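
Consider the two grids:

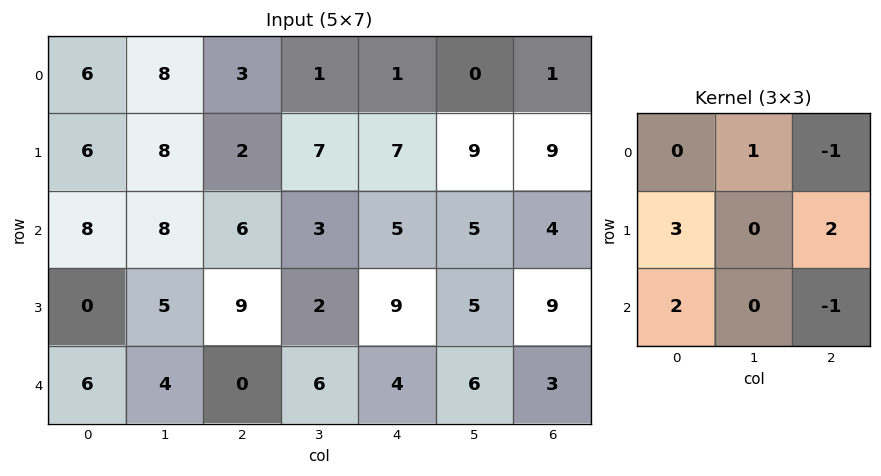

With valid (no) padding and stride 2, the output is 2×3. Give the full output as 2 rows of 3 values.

Output[0,0]: The receptive field on the input at this output position is [6 8 3 / 6 8 2 / 8 8 6]. Elementwise product with the kernel and sum: 8·1 + 3·-1 + 6·3 + 2·2 + 8·2 + 6·-1.

37 27 44
32 39 51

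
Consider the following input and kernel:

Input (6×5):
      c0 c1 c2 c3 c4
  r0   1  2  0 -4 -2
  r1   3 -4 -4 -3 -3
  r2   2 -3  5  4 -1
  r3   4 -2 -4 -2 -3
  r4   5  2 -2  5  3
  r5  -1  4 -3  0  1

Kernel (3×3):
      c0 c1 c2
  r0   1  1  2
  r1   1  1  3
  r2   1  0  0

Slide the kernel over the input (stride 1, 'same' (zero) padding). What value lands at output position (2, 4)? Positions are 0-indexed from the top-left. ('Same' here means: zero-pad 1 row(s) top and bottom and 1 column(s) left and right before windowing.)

The receptive field on the zero-padded input at this output position is [-3 -3 0 / 4 -1 0 / -2 -3 0]. Elementwise product with the kernel and sum: -3·1 + -3·1 + 0·2 + 4·1 + -1·1 + 0·3 + -2·1.

-5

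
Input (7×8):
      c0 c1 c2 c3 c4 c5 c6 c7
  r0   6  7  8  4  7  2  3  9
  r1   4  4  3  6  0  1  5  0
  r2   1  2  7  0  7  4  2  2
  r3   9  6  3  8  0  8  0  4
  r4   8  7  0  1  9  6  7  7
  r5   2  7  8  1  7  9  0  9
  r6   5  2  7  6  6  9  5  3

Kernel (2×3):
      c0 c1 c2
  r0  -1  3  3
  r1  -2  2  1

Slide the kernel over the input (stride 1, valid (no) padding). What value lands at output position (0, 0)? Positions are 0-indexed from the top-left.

The receptive field on the input at this output position is [6 7 8 / 4 4 3]. Elementwise product with the kernel and sum: 6·-1 + 7·3 + 8·3 + 4·-2 + 4·2 + 3·1.

42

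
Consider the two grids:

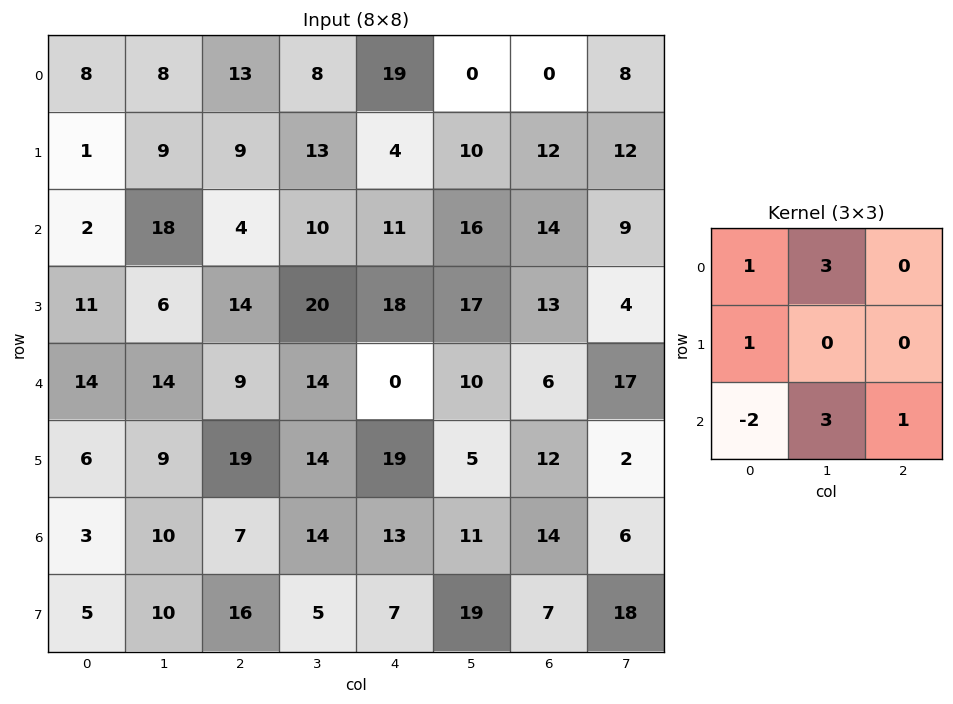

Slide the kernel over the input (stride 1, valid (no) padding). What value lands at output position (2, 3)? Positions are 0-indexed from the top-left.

45

The receptive field on the input at this output position is [10 11 16 / 20 18 17 / 14 0 10]. Elementwise product with the kernel and sum: 10·1 + 11·3 + 20·1 + 14·-2 + 0·3 + 10·1.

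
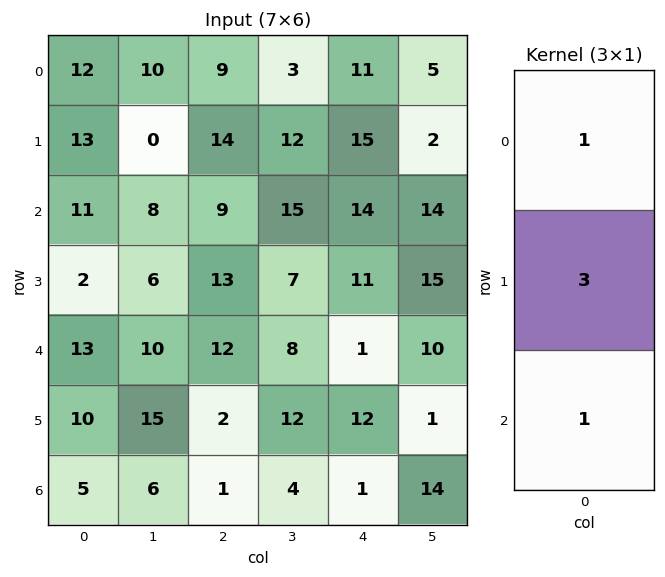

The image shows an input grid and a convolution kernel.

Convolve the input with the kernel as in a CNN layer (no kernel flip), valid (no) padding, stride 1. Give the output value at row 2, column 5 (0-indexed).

The receptive field on the input at this output position is [14 / 15 / 10]. Elementwise product with the kernel and sum: 14·1 + 15·3 + 10·1.

69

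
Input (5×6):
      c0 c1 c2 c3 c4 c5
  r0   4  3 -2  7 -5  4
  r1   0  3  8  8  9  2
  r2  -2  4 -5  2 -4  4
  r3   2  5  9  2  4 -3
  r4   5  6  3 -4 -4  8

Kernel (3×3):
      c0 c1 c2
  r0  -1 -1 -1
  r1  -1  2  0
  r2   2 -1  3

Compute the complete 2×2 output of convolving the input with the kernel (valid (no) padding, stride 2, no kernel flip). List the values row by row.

-22 -16
24 0

Output[0,0]: The receptive field on the input at this output position is [4 3 -2 / 0 3 8 / -2 4 -5]. Elementwise product with the kernel and sum: 4·-1 + 3·-1 + -2·-1 + 0·-1 + 3·2 + -2·2 + 4·-1 + -5·3.
Output[0,1]: The receptive field on the input at this output position is [-2 7 -5 / 8 8 9 / -5 2 -4]. Elementwise product with the kernel and sum: -2·-1 + 7·-1 + -5·-1 + 8·-1 + 8·2 + -5·2 + 2·-1 + -4·3.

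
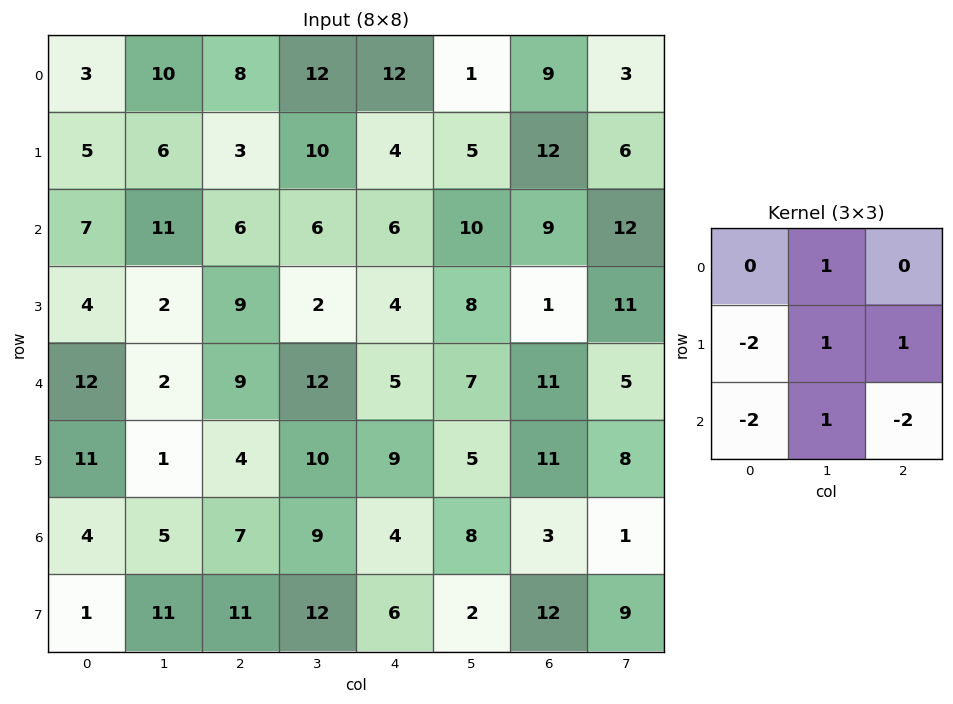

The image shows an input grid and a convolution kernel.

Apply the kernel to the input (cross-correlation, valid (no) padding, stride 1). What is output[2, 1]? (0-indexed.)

-6

The receptive field on the input at this output position is [11 6 6 / 2 9 2 / 2 9 12]. Elementwise product with the kernel and sum: 6·1 + 2·-2 + 9·1 + 2·1 + 2·-2 + 9·1 + 12·-2.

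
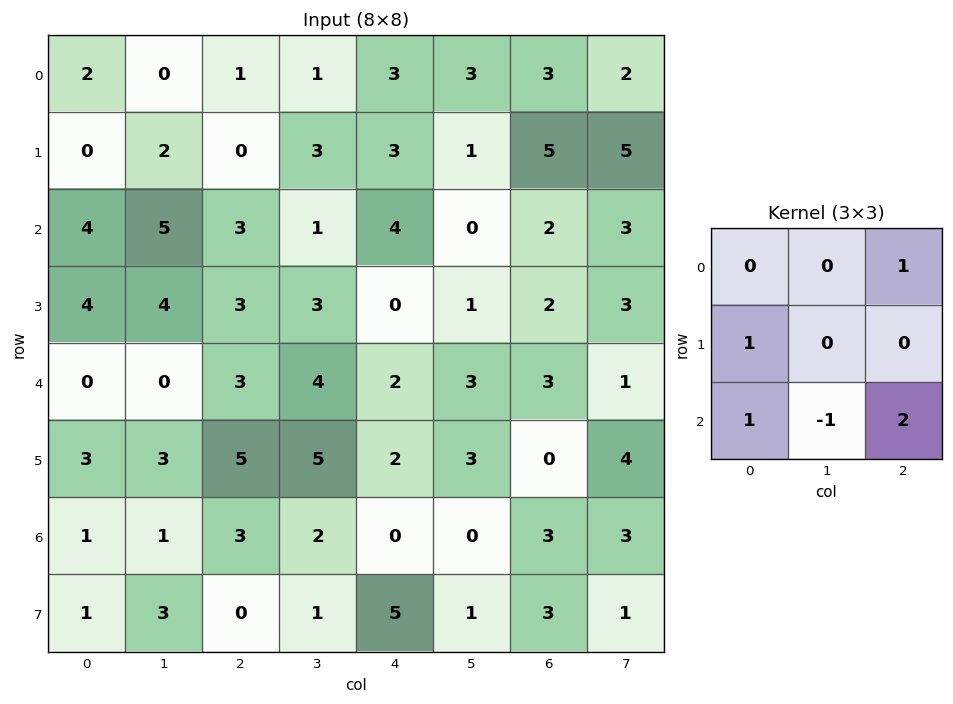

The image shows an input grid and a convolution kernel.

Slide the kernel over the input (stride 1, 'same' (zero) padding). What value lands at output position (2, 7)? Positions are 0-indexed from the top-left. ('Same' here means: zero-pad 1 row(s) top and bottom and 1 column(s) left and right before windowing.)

The receptive field on the zero-padded input at this output position is [5 5 0 / 2 3 0 / 2 3 0]. Elementwise product with the kernel and sum: 0·1 + 2·1 + 2·1 + 3·-1 + 0·2.

1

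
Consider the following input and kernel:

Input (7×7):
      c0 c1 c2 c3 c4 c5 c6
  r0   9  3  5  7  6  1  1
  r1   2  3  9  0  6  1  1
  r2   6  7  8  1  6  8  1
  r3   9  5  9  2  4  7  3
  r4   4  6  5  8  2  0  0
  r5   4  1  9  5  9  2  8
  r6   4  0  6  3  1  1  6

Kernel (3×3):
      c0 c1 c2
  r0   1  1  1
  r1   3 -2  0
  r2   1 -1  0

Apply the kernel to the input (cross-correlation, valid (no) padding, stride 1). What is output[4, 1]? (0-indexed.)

-2

The receptive field on the input at this output position is [6 5 8 / 1 9 5 / 0 6 3]. Elementwise product with the kernel and sum: 6·1 + 5·1 + 8·1 + 1·3 + 9·-2 + 0·1 + 6·-1.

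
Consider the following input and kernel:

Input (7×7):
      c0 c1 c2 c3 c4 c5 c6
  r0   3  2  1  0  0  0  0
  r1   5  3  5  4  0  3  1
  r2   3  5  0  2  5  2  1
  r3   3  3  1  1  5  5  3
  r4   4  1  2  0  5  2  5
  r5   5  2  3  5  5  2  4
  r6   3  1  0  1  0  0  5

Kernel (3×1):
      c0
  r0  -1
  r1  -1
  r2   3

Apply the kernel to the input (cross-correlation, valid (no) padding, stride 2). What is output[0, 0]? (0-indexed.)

The receptive field on the input at this output position is [3 / 5 / 3]. Elementwise product with the kernel and sum: 3·-1 + 5·-1 + 3·3.

1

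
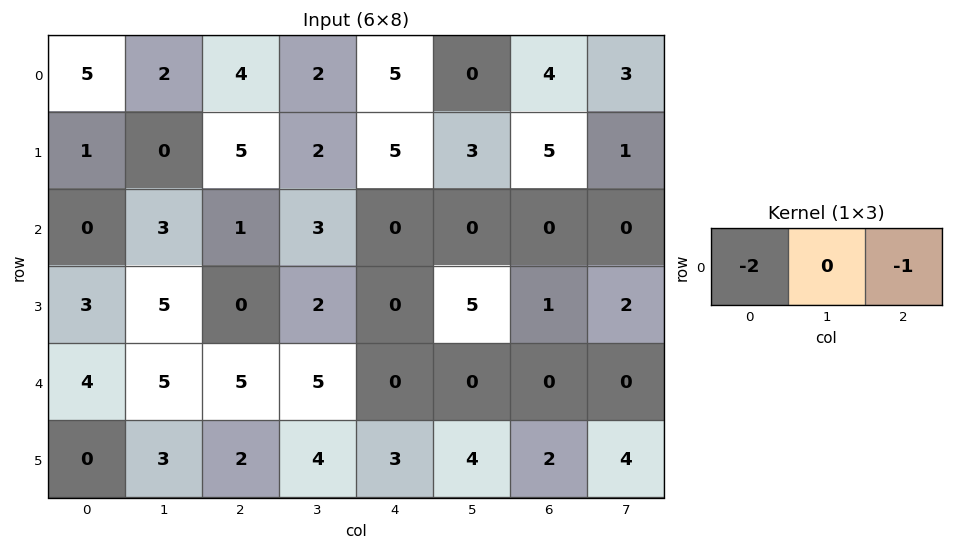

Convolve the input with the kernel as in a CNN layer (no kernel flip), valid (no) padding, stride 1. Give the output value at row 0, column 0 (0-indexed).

-14

The receptive field on the input at this output position is [5 2 4]. Elementwise product with the kernel and sum: 5·-2 + 4·-1.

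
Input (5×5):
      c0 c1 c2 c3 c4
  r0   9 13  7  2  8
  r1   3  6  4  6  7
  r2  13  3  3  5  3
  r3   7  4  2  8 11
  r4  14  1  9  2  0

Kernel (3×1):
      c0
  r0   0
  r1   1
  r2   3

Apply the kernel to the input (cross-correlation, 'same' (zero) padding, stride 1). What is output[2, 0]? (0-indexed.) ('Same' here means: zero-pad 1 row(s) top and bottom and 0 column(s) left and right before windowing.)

The receptive field on the zero-padded input at this output position is [3 / 13 / 7]. Elementwise product with the kernel and sum: 13·1 + 7·3.

34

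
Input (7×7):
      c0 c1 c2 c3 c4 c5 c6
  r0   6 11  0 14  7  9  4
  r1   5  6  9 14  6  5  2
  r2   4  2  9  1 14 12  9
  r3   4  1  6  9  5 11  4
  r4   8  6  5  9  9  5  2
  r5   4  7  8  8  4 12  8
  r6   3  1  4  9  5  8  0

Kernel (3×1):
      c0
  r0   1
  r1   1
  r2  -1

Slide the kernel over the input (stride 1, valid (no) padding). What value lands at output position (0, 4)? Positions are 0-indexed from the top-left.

The receptive field on the input at this output position is [7 / 6 / 14]. Elementwise product with the kernel and sum: 7·1 + 6·1 + 14·-1.

-1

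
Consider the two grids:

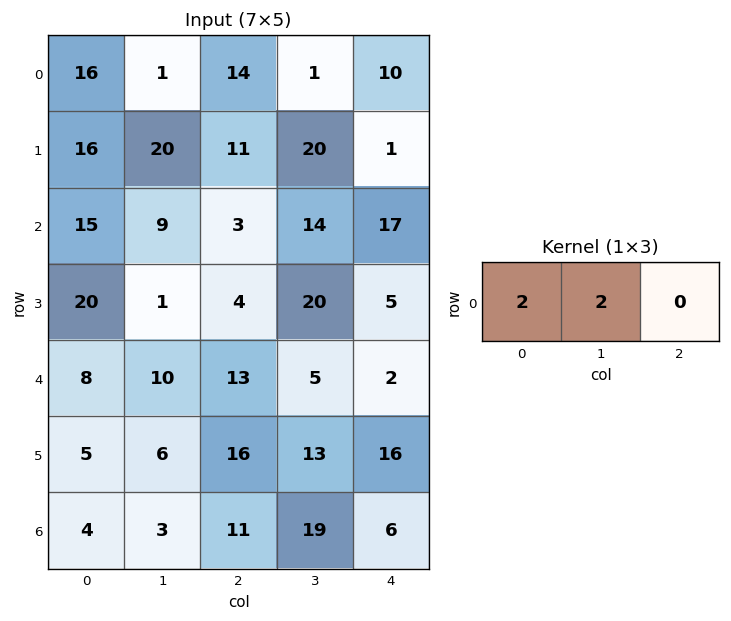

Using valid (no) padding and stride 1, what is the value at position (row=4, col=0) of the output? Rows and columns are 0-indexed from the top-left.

36

The receptive field on the input at this output position is [8 10 13]. Elementwise product with the kernel and sum: 8·2 + 10·2.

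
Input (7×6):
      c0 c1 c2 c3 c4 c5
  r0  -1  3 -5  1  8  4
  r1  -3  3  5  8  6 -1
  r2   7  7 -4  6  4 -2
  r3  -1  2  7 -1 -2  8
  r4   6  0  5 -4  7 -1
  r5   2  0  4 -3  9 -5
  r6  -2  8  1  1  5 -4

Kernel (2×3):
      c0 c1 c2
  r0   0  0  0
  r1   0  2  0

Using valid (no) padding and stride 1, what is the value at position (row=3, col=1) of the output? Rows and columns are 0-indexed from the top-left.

The receptive field on the input at this output position is [2 7 -1 / 0 5 -4]. Elementwise product with the kernel and sum: 5·2.

10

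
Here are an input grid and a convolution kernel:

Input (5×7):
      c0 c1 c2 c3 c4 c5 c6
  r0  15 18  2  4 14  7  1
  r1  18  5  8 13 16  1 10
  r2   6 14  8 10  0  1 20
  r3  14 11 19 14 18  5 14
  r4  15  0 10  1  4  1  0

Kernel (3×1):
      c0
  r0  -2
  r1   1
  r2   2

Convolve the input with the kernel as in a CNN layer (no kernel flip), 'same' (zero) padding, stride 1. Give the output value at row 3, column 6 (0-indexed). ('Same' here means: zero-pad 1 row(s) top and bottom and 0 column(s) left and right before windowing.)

The receptive field on the zero-padded input at this output position is [20 / 14 / 0]. Elementwise product with the kernel and sum: 20·-2 + 14·1 + 0·2.

-26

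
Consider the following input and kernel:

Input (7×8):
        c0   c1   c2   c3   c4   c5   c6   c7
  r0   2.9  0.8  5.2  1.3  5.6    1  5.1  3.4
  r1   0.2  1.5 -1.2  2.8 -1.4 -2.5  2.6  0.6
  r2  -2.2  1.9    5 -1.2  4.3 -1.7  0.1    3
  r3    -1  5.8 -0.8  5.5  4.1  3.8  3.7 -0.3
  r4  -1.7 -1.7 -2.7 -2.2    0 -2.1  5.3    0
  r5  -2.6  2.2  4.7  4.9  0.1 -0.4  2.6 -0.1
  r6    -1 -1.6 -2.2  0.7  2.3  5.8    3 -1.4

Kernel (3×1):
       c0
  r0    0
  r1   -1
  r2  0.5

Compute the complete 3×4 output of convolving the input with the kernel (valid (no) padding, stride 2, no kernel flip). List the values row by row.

-1.3 3.7 3.55 -2.55
0.15 -0.55 -4.1 -1.05
2.1 -5.8 1.05 -1.1

Output[0,0]: The receptive field on the input at this output position is [2.9 / 0.2 / -2.2]. Elementwise product with the kernel and sum: 0.2·-1 + -2.2·0.5.
Output[0,1]: The receptive field on the input at this output position is [5.2 / -1.2 / 5]. Elementwise product with the kernel and sum: -1.2·-1 + 5·0.5.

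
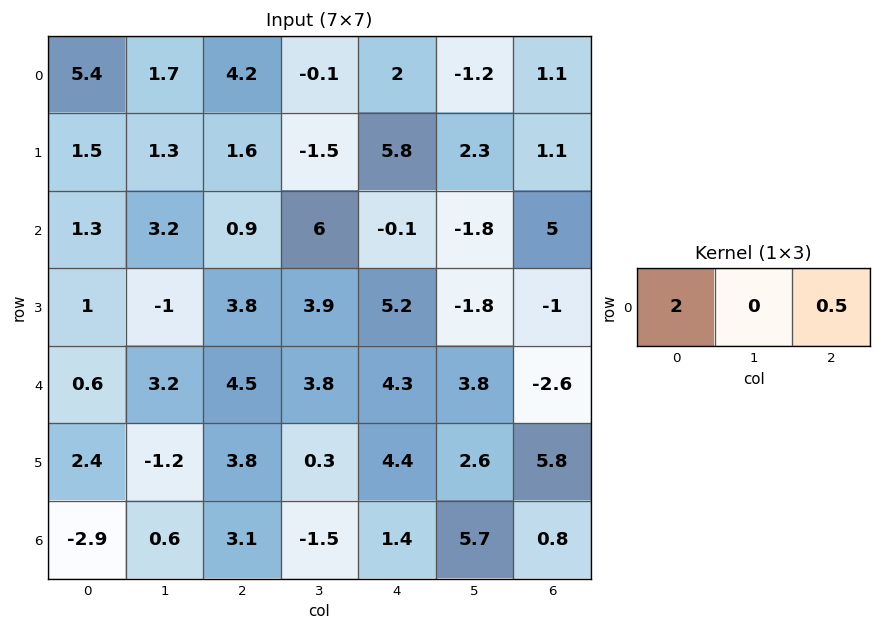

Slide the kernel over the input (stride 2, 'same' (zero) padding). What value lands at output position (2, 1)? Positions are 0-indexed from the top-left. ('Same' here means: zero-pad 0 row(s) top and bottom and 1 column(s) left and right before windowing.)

8.3

The receptive field on the zero-padded input at this output position is [3.2 4.5 3.8]. Elementwise product with the kernel and sum: 3.2·2 + 3.8·0.5.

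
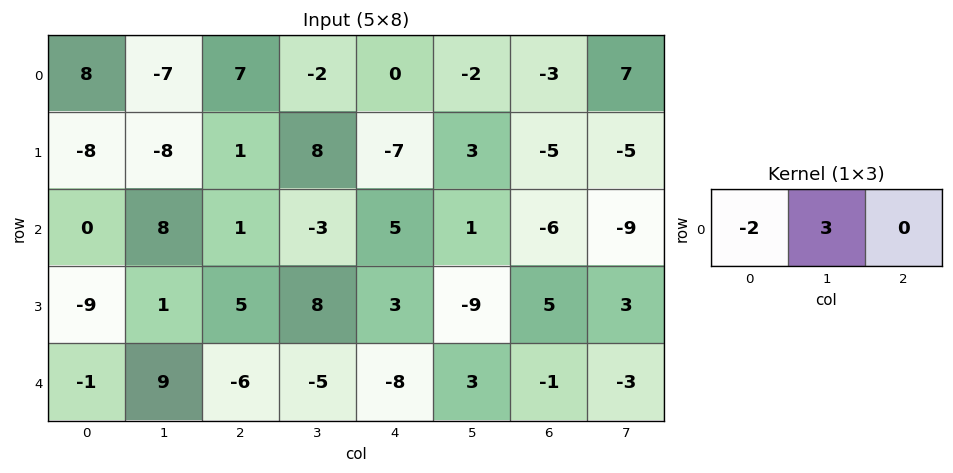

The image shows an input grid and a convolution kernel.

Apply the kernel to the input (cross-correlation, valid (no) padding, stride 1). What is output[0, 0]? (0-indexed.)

-37

The receptive field on the input at this output position is [8 -7 7]. Elementwise product with the kernel and sum: 8·-2 + -7·3.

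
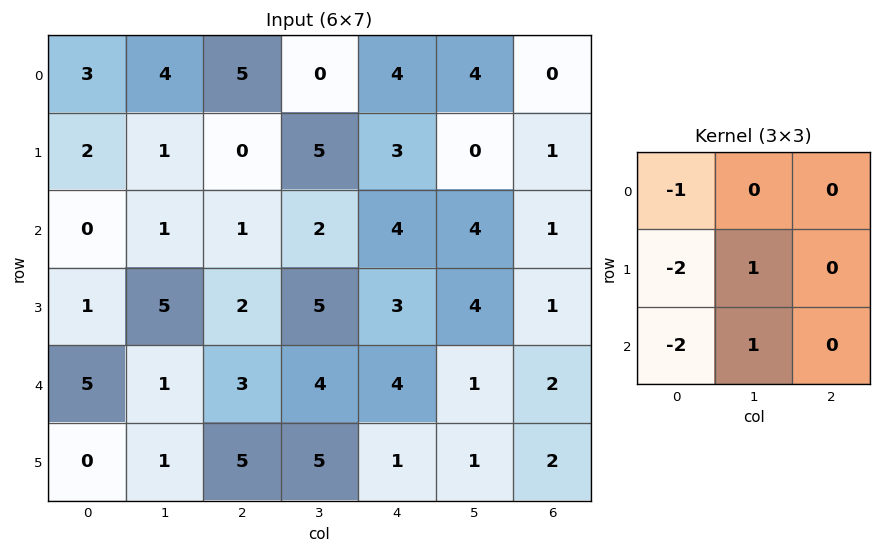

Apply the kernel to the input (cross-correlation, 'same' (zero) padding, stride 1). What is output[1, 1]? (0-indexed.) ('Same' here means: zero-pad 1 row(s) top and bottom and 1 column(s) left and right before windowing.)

The receptive field on the zero-padded input at this output position is [3 4 5 / 2 1 0 / 0 1 1]. Elementwise product with the kernel and sum: 3·-1 + 2·-2 + 1·1 + 0·-2 + 1·1.

-5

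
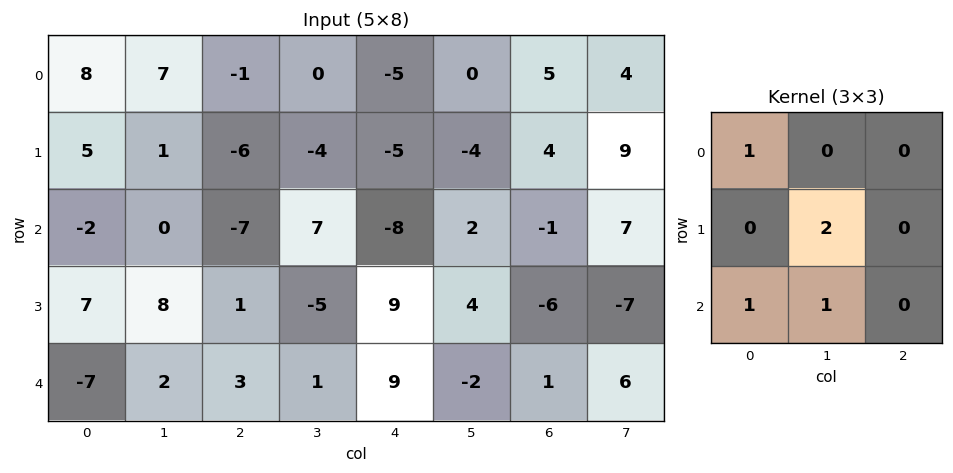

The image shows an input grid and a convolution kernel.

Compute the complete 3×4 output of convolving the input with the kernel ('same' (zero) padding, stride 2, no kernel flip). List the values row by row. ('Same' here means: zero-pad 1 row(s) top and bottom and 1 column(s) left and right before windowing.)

21 -7 -19 10
3 -4 -16 -8
-14 14 13 6

Output[0,0]: The receptive field on the zero-padded input at this output position is [0 0 0 / 0 8 7 / 0 5 1]. Elementwise product with the kernel and sum: 0·1 + 8·2 + 0·1 + 5·1.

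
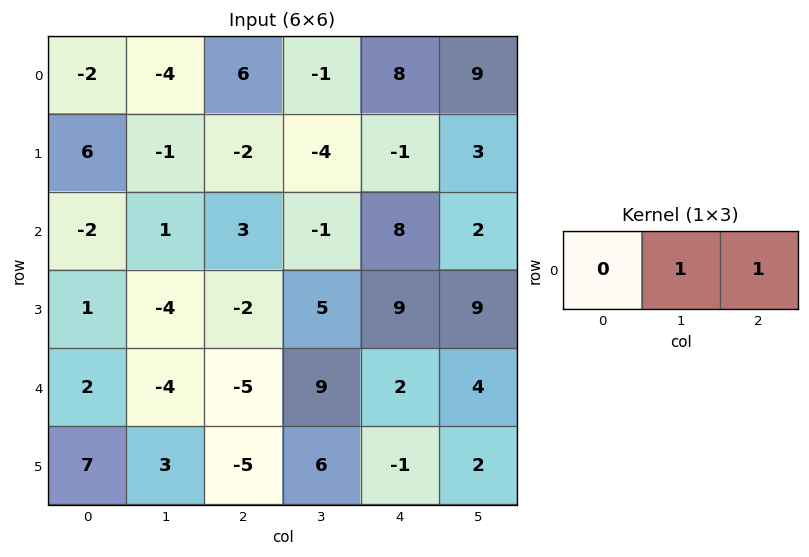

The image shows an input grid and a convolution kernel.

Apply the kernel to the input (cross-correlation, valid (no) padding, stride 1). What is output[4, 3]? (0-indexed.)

6

The receptive field on the input at this output position is [9 2 4]. Elementwise product with the kernel and sum: 2·1 + 4·1.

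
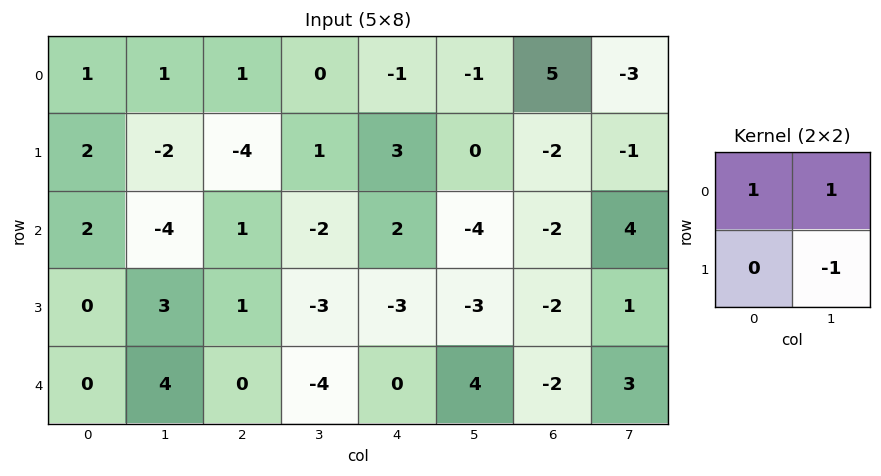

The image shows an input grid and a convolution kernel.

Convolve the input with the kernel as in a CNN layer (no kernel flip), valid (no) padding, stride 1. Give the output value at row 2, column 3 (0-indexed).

The receptive field on the input at this output position is [-2 2 / -3 -3]. Elementwise product with the kernel and sum: -2·1 + 2·1 + -3·-1.

3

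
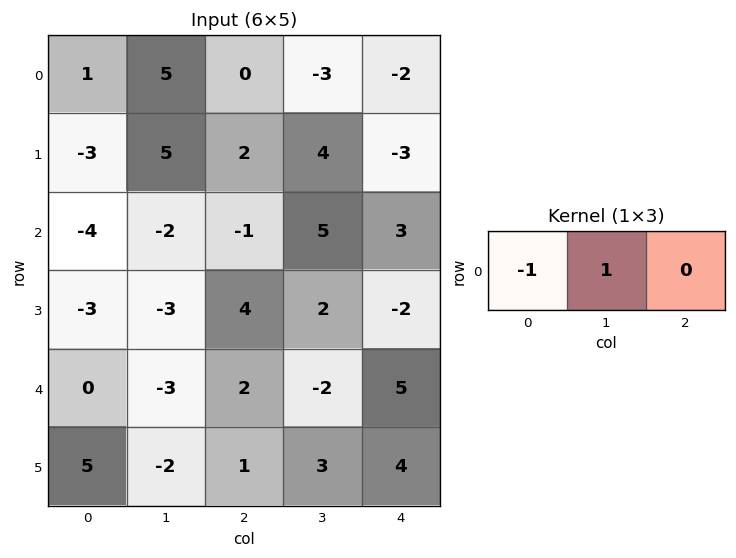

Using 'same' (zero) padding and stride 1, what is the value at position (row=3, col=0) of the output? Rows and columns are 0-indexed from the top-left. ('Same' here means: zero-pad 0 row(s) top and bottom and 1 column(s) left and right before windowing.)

-3

The receptive field on the zero-padded input at this output position is [0 -3 -3]. Elementwise product with the kernel and sum: 0·-1 + -3·1.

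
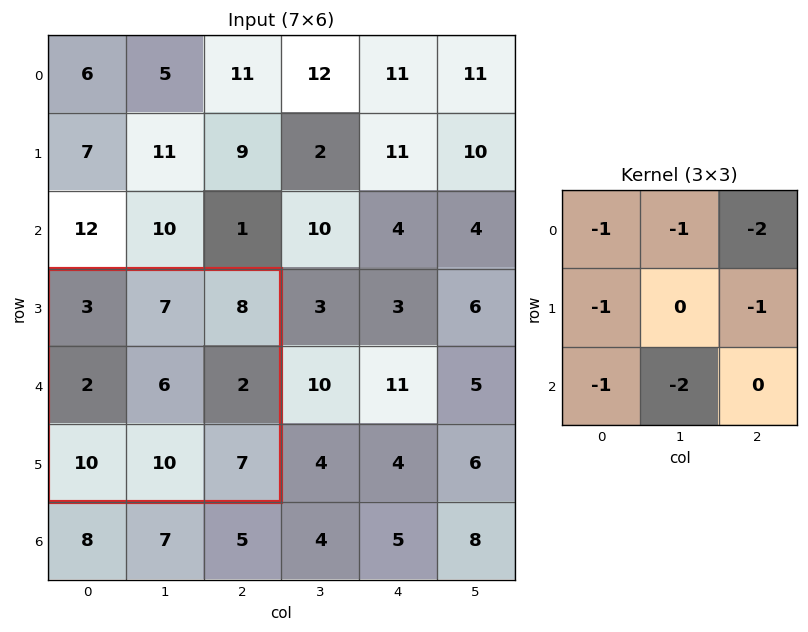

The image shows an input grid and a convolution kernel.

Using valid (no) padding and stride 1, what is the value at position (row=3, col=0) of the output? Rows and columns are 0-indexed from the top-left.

-60

The receptive field on the input at this output position is [3 7 8 / 2 6 2 / 10 10 7]. Elementwise product with the kernel and sum: 3·-1 + 7·-1 + 8·-2 + 2·-1 + 2·-1 + 10·-1 + 10·-2.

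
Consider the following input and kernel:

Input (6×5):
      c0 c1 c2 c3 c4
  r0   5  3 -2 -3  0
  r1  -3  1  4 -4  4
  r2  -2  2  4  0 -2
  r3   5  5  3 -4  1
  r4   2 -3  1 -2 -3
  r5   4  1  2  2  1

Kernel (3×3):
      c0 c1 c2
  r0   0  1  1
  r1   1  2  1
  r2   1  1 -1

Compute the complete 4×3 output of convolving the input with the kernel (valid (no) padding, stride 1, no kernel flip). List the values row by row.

Output[0,0]: The receptive field on the input at this output position is [5 3 -2 / -3 1 4 / -2 2 4]. Elementwise product with the kernel and sum: 3·1 + -2·1 + -3·1 + 1·2 + 4·1 + -2·1 + 2·1 + 4·-1.

0 6 3
18 22 0
22 11 -4
8 -3 -6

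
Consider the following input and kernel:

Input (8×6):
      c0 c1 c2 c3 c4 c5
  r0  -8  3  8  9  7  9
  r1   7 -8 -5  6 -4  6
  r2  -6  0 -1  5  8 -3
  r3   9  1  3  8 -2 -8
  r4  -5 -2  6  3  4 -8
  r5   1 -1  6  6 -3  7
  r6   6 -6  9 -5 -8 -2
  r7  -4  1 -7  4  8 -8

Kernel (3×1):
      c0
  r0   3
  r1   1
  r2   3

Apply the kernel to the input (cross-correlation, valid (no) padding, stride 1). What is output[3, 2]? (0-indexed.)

The receptive field on the input at this output position is [3 / 6 / 6]. Elementwise product with the kernel and sum: 3·3 + 6·1 + 6·3.

33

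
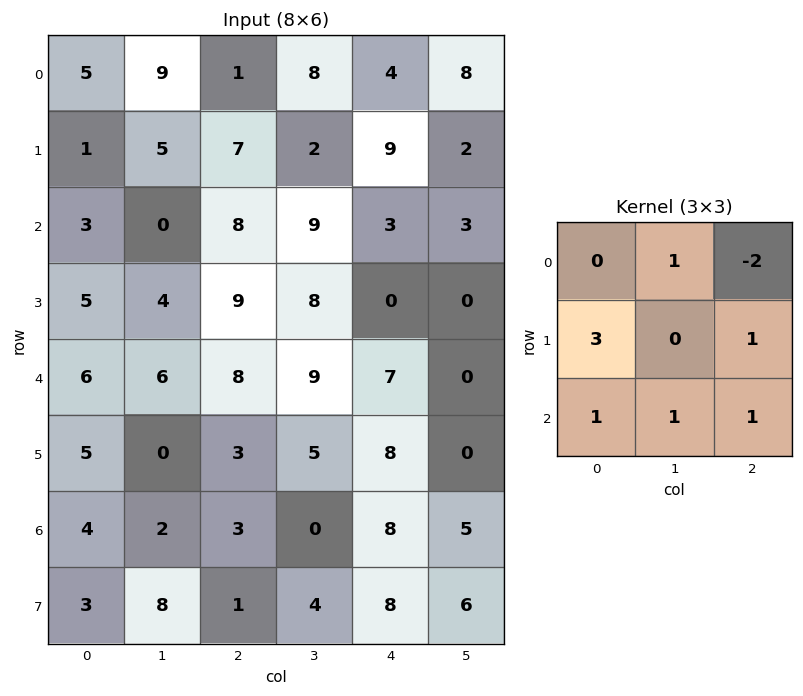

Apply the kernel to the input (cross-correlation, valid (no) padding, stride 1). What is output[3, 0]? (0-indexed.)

The receptive field on the input at this output position is [5 4 9 / 6 6 8 / 5 0 3]. Elementwise product with the kernel and sum: 4·1 + 9·-2 + 6·3 + 8·1 + 5·1 + 0·1 + 3·1.

20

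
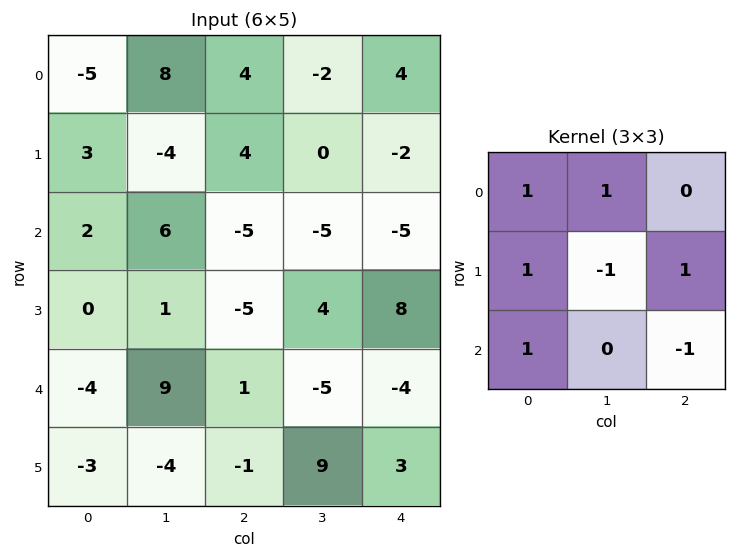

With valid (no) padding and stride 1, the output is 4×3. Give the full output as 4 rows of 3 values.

21 15 4
-5 3 -14
-3 25 -6
-13 -14 -3

Output[0,0]: The receptive field on the input at this output position is [-5 8 4 / 3 -4 4 / 2 6 -5]. Elementwise product with the kernel and sum: -5·1 + 8·1 + 3·1 + -4·-1 + 4·1 + 2·1 + -5·-1.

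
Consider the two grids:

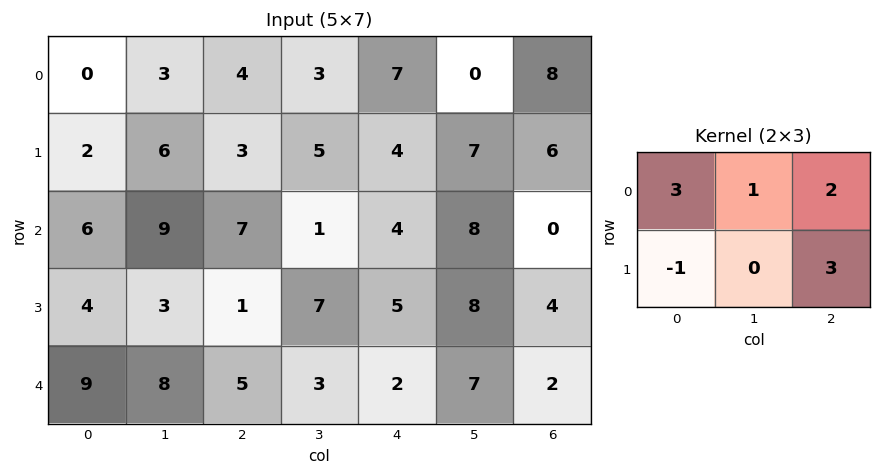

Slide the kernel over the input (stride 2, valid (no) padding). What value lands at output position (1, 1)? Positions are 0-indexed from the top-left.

The receptive field on the input at this output position is [7 1 4 / 1 7 5]. Elementwise product with the kernel and sum: 7·3 + 1·1 + 4·2 + 1·-1 + 5·3.

44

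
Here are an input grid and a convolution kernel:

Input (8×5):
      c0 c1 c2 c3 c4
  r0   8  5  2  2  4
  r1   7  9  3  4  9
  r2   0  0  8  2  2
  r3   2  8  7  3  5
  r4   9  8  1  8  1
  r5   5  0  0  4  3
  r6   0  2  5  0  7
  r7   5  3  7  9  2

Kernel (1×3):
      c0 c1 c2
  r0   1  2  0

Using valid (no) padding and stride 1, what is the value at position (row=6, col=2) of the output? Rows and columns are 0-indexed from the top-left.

5

The receptive field on the input at this output position is [5 0 7]. Elementwise product with the kernel and sum: 5·1 + 0·2.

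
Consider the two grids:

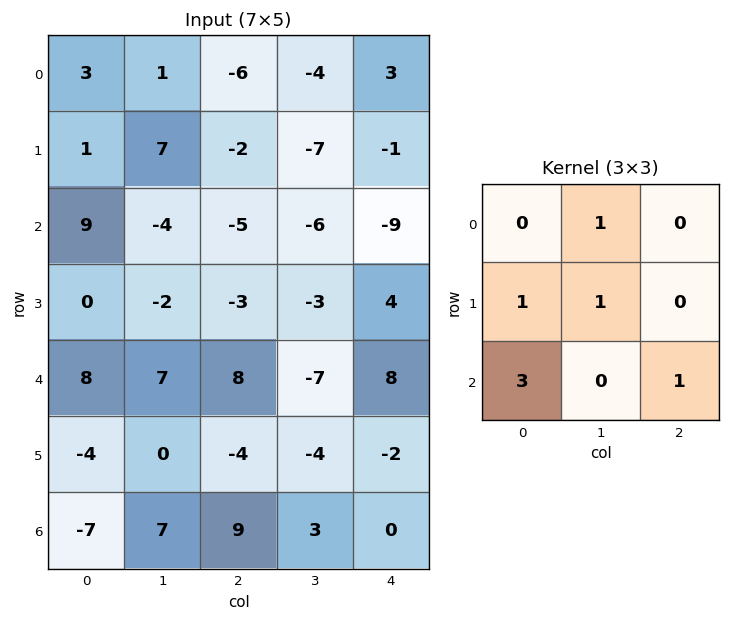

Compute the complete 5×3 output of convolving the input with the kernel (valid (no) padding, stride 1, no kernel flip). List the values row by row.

31 -19 -37
9 -20 -23
26 4 20
-3 8 -16
-9 28 12

Output[0,0]: The receptive field on the input at this output position is [3 1 -6 / 1 7 -2 / 9 -4 -5]. Elementwise product with the kernel and sum: 1·1 + 1·1 + 7·1 + 9·3 + -5·1.
Output[0,1]: The receptive field on the input at this output position is [1 -6 -4 / 7 -2 -7 / -4 -5 -6]. Elementwise product with the kernel and sum: -6·1 + 7·1 + -2·1 + -4·3 + -6·1.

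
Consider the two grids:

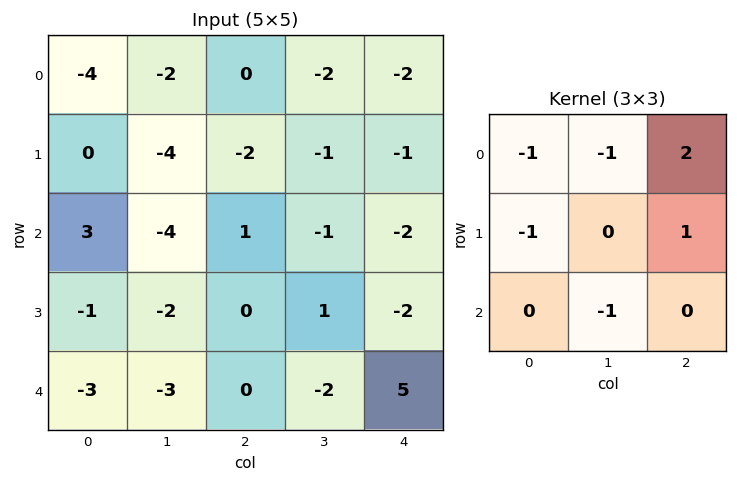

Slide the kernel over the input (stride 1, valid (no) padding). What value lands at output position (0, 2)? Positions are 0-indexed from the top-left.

0

The receptive field on the input at this output position is [0 -2 -2 / -2 -1 -1 / 1 -1 -2]. Elementwise product with the kernel and sum: 0·-1 + -2·-1 + -2·2 + -2·-1 + -1·1 + -1·-1.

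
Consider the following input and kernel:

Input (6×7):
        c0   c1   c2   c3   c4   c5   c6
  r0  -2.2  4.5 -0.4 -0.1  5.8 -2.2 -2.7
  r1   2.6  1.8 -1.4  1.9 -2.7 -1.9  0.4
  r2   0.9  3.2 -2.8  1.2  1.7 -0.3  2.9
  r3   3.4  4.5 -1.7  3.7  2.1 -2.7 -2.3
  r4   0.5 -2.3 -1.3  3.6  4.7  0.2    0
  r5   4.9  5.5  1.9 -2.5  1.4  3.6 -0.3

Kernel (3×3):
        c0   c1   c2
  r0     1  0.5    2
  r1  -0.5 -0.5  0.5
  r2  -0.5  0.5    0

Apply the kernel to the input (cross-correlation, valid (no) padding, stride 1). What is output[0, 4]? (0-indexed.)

The receptive field on the input at this output position is [5.8 -2.2 -2.7 / -2.7 -1.9 0.4 / 1.7 -0.3 2.9]. Elementwise product with the kernel and sum: 5.8·1 + -2.2·0.5 + -2.7·2 + -2.7·-0.5 + -1.9·-0.5 + 0.4·0.5 + 1.7·-0.5 + -0.3·0.5.

0.8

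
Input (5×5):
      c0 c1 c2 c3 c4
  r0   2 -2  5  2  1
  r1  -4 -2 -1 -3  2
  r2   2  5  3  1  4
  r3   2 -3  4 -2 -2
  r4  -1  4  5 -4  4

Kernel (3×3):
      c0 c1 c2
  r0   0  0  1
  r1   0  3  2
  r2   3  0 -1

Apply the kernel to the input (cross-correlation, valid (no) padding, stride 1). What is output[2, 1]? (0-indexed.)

25

The receptive field on the input at this output position is [5 3 1 / -3 4 -2 / 4 5 -4]. Elementwise product with the kernel and sum: 1·1 + 4·3 + -2·2 + 4·3 + -4·-1.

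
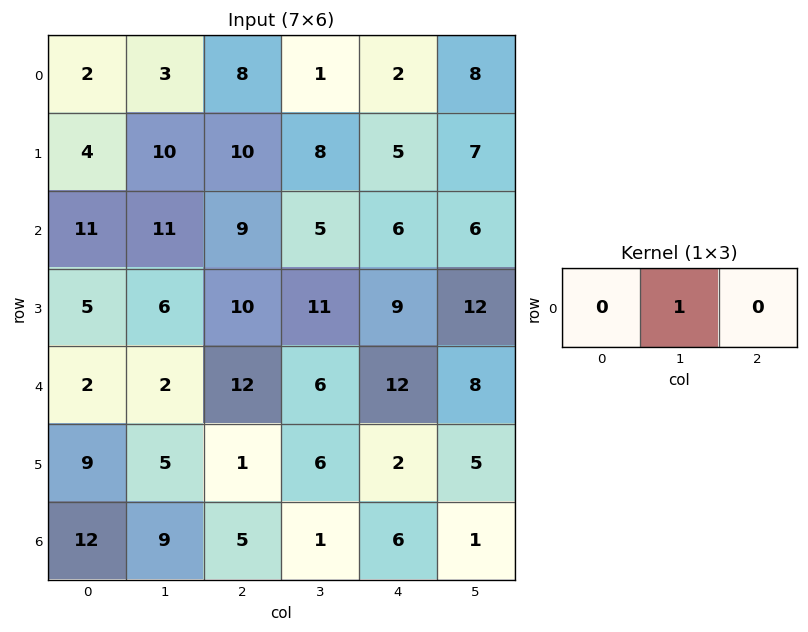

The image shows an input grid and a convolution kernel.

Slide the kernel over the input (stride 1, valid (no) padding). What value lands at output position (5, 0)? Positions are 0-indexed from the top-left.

5

The receptive field on the input at this output position is [9 5 1]. Elementwise product with the kernel and sum: 5·1.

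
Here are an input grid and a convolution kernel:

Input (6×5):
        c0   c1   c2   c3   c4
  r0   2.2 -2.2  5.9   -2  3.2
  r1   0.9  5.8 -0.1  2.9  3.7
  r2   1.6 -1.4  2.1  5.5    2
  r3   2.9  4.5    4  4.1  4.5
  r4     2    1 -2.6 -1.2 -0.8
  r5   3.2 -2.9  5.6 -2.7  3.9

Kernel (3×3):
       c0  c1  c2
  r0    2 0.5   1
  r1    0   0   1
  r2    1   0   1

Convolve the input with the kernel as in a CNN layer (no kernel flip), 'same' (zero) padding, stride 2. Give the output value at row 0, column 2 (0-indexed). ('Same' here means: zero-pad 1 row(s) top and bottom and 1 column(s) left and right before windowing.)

The receptive field on the zero-padded input at this output position is [0 0 0 / -2 3.2 0 / 2.9 3.7 0]. Elementwise product with the kernel and sum: 0·2 + 0·0.5 + 0·1 + 0·1 + 2.9·1 + 0·1.

2.9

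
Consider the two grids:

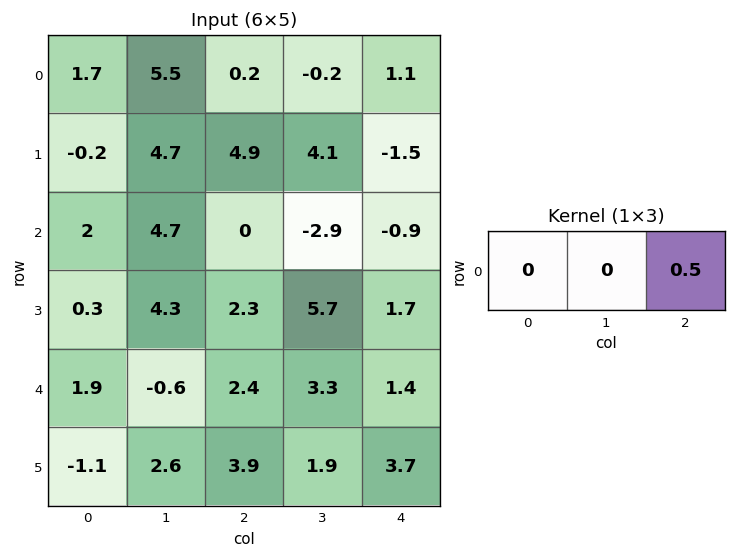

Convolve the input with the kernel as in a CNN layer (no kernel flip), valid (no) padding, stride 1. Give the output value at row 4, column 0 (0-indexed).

The receptive field on the input at this output position is [1.9 -0.6 2.4]. Elementwise product with the kernel and sum: 2.4·0.5.

1.2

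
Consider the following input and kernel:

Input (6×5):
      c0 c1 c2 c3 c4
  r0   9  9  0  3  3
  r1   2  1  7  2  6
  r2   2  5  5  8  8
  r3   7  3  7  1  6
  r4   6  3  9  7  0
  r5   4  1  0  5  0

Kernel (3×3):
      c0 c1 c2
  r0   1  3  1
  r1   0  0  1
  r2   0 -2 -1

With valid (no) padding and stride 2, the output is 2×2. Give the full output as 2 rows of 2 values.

Output[0,0]: The receptive field on the input at this output position is [9 9 0 / 2 1 7 / 2 5 5]. Elementwise product with the kernel and sum: 9·1 + 9·3 + 0·1 + 7·1 + 5·-2 + 5·-1.
Output[0,1]: The receptive field on the input at this output position is [0 3 3 / 7 2 6 / 5 8 8]. Elementwise product with the kernel and sum: 0·1 + 3·3 + 3·1 + 6·1 + 8·-2 + 8·-1.

28 -6
14 29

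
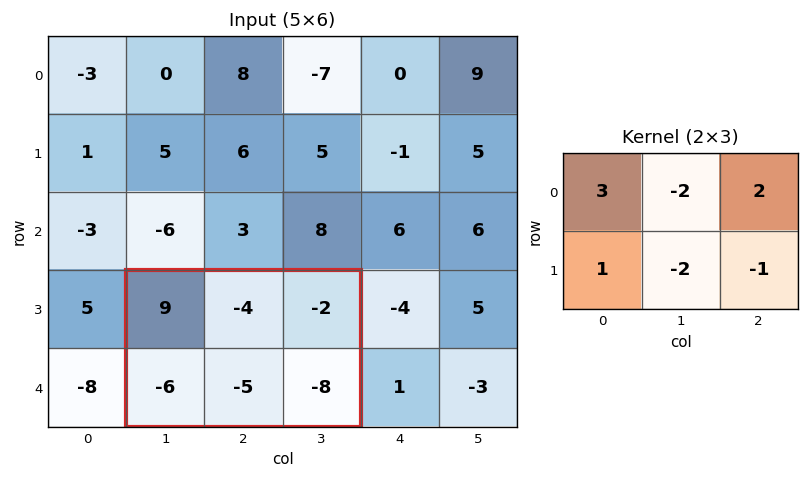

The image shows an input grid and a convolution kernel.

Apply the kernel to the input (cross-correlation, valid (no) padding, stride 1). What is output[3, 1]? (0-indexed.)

The receptive field on the input at this output position is [9 -4 -2 / -6 -5 -8]. Elementwise product with the kernel and sum: 9·3 + -4·-2 + -2·2 + -6·1 + -5·-2 + -8·-1.

43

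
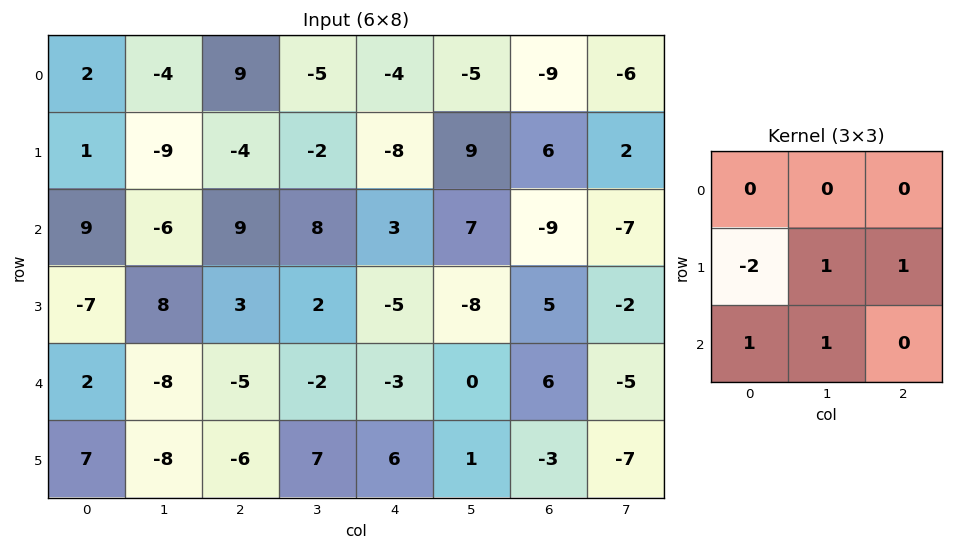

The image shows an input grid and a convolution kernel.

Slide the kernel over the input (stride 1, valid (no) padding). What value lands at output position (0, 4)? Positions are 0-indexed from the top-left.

The receptive field on the input at this output position is [-4 -5 -9 / -8 9 6 / 3 7 -9]. Elementwise product with the kernel and sum: -8·-2 + 9·1 + 6·1 + 3·1 + 7·1.

41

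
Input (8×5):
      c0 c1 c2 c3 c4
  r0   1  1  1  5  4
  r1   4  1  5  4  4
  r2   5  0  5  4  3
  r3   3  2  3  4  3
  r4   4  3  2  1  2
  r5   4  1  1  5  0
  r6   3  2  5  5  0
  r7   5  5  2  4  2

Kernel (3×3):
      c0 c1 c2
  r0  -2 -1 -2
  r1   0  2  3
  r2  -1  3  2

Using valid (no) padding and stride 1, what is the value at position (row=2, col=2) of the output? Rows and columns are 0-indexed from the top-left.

2

The receptive field on the input at this output position is [5 4 3 / 3 4 3 / 2 1 2]. Elementwise product with the kernel and sum: 5·-2 + 4·-1 + 3·-2 + 4·2 + 3·3 + 2·-1 + 1·3 + 2·2.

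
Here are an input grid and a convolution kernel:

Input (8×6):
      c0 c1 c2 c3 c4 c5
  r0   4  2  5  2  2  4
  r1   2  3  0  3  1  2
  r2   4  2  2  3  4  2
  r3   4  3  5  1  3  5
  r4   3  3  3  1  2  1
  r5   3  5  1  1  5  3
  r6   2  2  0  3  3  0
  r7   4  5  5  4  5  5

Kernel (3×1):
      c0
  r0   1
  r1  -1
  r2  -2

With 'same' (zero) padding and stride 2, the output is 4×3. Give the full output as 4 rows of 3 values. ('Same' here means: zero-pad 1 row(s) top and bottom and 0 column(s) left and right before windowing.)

Output[0,0]: The receptive field on the zero-padded input at this output position is [0 / 4 / 2]. Elementwise product with the kernel and sum: 0·1 + 4·-1 + 2·-2.

-8 -5 -4
-10 -12 -9
-5 0 -9
-7 -9 -8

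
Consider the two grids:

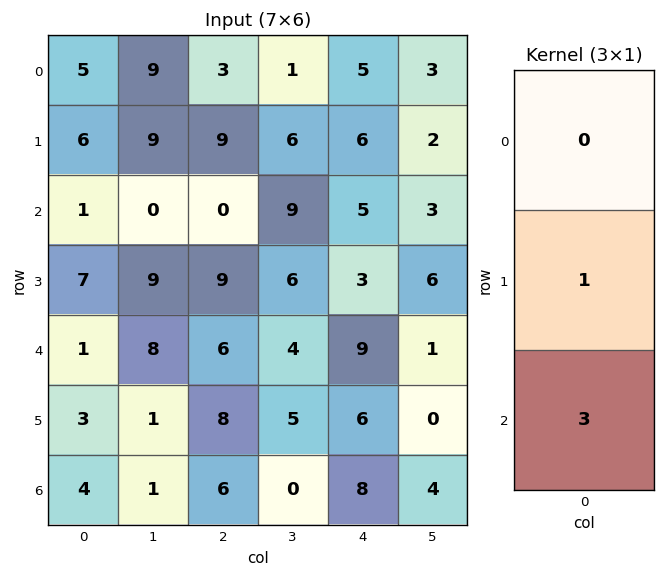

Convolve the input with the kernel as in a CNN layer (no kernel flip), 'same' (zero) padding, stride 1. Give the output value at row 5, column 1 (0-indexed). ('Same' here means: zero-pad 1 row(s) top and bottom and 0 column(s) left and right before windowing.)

4

The receptive field on the zero-padded input at this output position is [8 / 1 / 1]. Elementwise product with the kernel and sum: 1·1 + 1·3.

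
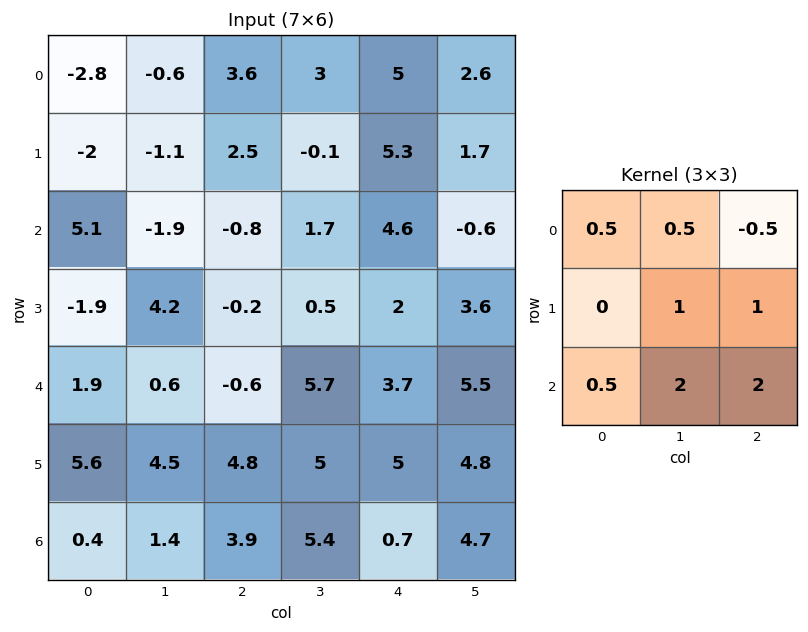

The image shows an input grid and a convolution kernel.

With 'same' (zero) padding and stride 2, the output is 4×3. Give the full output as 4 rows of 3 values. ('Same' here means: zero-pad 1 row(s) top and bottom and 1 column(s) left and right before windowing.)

-9.6 10.85 21.55
7.35 4.35 17.2
19.65 28.7 30.75
2.35 11.45 8

Output[0,0]: The receptive field on the zero-padded input at this output position is [0 0 0 / 0 -2.8 -0.6 / 0 -2 -1.1]. Elementwise product with the kernel and sum: 0·0.5 + 0·0.5 + 0·-0.5 + -2.8·1 + -0.6·1 + 0·0.5 + -2·2 + -1.1·2.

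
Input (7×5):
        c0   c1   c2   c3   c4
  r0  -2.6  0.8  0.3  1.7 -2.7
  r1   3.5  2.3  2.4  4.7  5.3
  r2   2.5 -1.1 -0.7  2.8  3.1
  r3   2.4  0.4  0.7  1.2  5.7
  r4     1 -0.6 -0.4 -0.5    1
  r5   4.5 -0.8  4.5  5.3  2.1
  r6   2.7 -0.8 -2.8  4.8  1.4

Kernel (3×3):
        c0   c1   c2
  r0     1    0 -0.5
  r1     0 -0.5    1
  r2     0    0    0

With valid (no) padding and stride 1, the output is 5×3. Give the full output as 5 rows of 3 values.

-1.5 3.45 4.6
2.15 3.1 1.45
3.35 -1.65 2.85
1.95 -0.5 -0.9
6.1 2.7 -1.45

Output[0,0]: The receptive field on the input at this output position is [-2.6 0.8 0.3 / 3.5 2.3 2.4 / 2.5 -1.1 -0.7]. Elementwise product with the kernel and sum: -2.6·1 + 0.3·-0.5 + 2.3·-0.5 + 2.4·1.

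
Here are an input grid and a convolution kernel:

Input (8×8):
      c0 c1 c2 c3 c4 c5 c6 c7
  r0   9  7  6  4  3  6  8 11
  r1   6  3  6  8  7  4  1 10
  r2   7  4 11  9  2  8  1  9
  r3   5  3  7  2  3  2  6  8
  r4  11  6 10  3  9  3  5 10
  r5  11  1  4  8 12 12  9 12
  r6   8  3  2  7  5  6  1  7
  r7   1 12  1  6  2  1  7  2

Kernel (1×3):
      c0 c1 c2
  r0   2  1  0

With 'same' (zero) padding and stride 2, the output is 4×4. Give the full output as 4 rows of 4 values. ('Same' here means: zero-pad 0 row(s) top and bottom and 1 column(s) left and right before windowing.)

9 20 11 20
7 19 20 17
11 22 15 11
8 8 19 13

Output[0,0]: The receptive field on the zero-padded input at this output position is [0 9 7]. Elementwise product with the kernel and sum: 0·2 + 9·1.
Output[0,1]: The receptive field on the zero-padded input at this output position is [7 6 4]. Elementwise product with the kernel and sum: 7·2 + 6·1.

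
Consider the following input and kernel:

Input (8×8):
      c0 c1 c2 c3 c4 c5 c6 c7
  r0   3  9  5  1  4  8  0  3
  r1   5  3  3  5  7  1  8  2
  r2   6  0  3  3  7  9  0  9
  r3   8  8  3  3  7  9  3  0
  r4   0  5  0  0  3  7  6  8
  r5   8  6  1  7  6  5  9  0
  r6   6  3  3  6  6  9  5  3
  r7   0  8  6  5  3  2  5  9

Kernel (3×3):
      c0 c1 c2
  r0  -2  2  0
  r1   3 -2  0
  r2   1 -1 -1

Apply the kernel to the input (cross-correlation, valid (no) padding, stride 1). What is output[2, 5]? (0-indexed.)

-4

The receptive field on the input at this output position is [9 0 9 / 9 3 0 / 7 6 8]. Elementwise product with the kernel and sum: 9·-2 + 0·2 + 9·3 + 3·-2 + 7·1 + 6·-1 + 8·-1.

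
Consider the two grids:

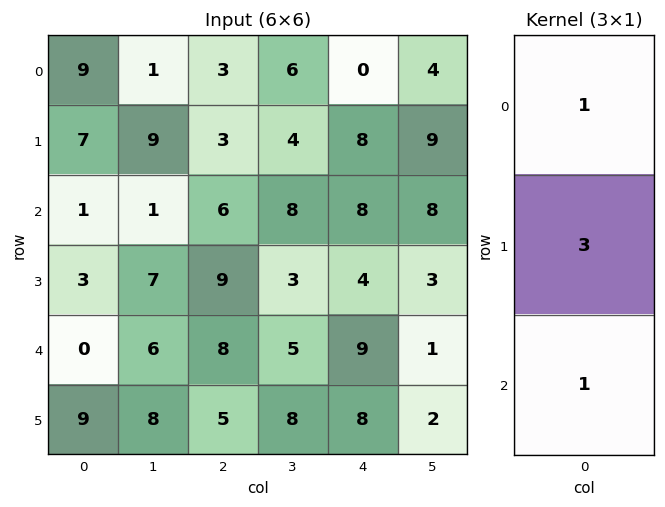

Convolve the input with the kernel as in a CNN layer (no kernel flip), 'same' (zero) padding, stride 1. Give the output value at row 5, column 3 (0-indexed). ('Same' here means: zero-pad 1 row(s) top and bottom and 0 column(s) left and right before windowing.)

The receptive field on the zero-padded input at this output position is [5 / 8 / 0]. Elementwise product with the kernel and sum: 5·1 + 8·3 + 0·1.

29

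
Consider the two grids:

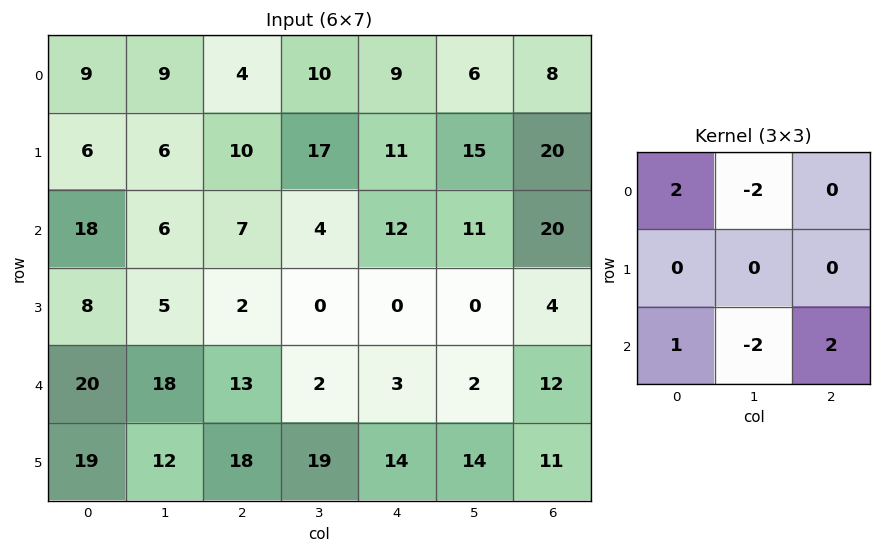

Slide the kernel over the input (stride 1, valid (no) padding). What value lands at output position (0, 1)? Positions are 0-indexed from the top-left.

The receptive field on the input at this output position is [9 4 10 / 6 10 17 / 6 7 4]. Elementwise product with the kernel and sum: 9·2 + 4·-2 + 6·1 + 7·-2 + 4·2.

10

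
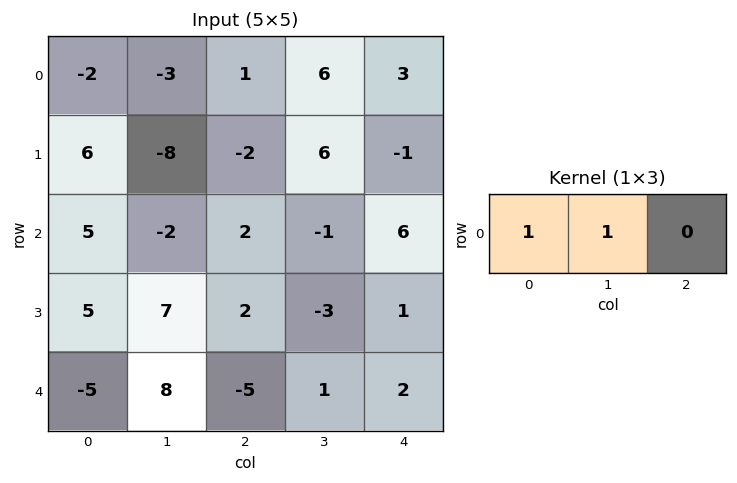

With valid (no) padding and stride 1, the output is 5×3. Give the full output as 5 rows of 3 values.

-5 -2 7
-2 -10 4
3 0 1
12 9 -1
3 3 -4

Output[0,0]: The receptive field on the input at this output position is [-2 -3 1]. Elementwise product with the kernel and sum: -2·1 + -3·1.
Output[0,1]: The receptive field on the input at this output position is [-3 1 6]. Elementwise product with the kernel and sum: -3·1 + 1·1.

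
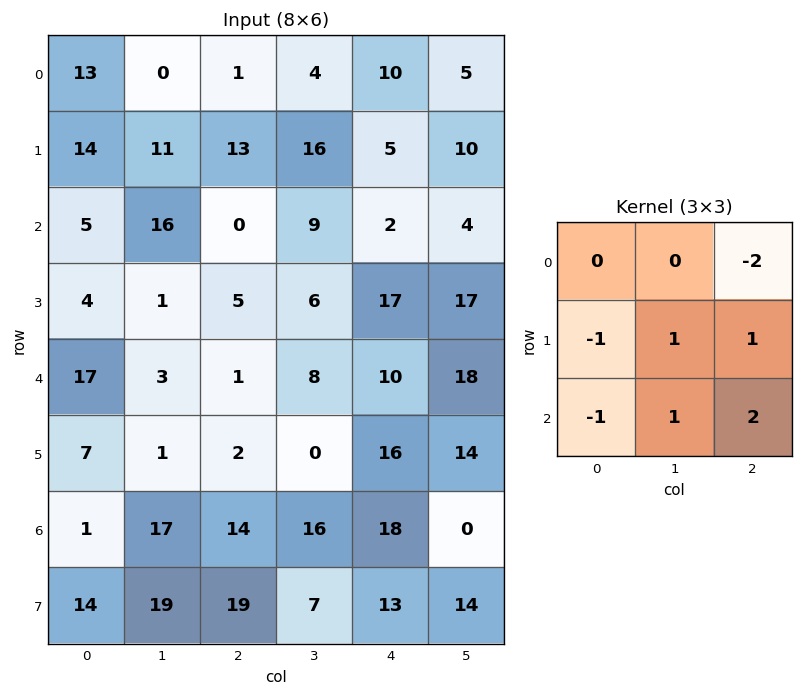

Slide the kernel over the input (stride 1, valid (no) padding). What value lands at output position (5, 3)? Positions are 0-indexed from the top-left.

The receptive field on the input at this output position is [0 16 14 / 16 18 0 / 7 13 14]. Elementwise product with the kernel and sum: 14·-2 + 16·-1 + 18·1 + 0·1 + 7·-1 + 13·1 + 14·2.

8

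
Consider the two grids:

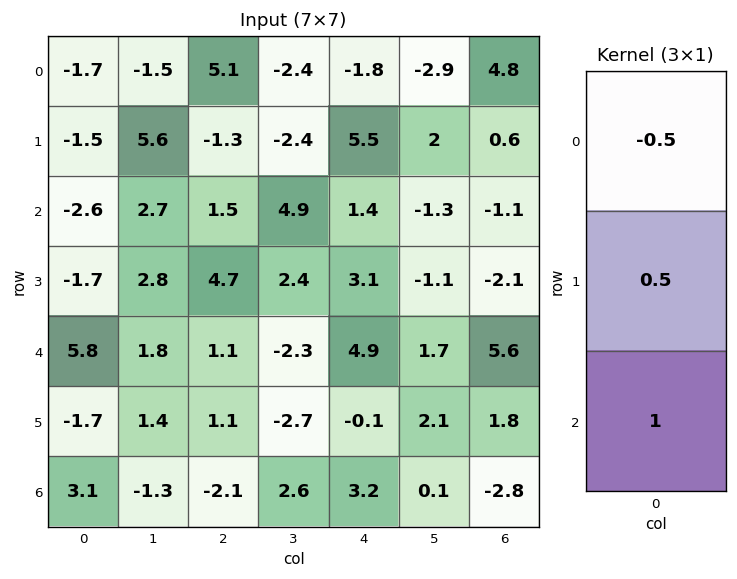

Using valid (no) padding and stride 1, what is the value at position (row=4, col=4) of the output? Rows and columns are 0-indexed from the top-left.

The receptive field on the input at this output position is [4.9 / -0.1 / 3.2]. Elementwise product with the kernel and sum: 4.9·-0.5 + -0.1·0.5 + 3.2·1.

0.7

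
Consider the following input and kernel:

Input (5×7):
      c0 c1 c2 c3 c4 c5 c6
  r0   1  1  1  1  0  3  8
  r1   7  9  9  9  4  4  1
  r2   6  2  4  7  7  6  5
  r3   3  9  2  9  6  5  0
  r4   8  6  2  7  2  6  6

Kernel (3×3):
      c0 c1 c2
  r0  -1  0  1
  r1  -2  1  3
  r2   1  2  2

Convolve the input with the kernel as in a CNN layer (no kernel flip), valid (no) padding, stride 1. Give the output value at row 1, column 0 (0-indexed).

29

The receptive field on the input at this output position is [7 9 9 / 6 2 4 / 3 9 2]. Elementwise product with the kernel and sum: 7·-1 + 9·1 + 6·-2 + 2·1 + 4·3 + 3·1 + 9·2 + 2·2.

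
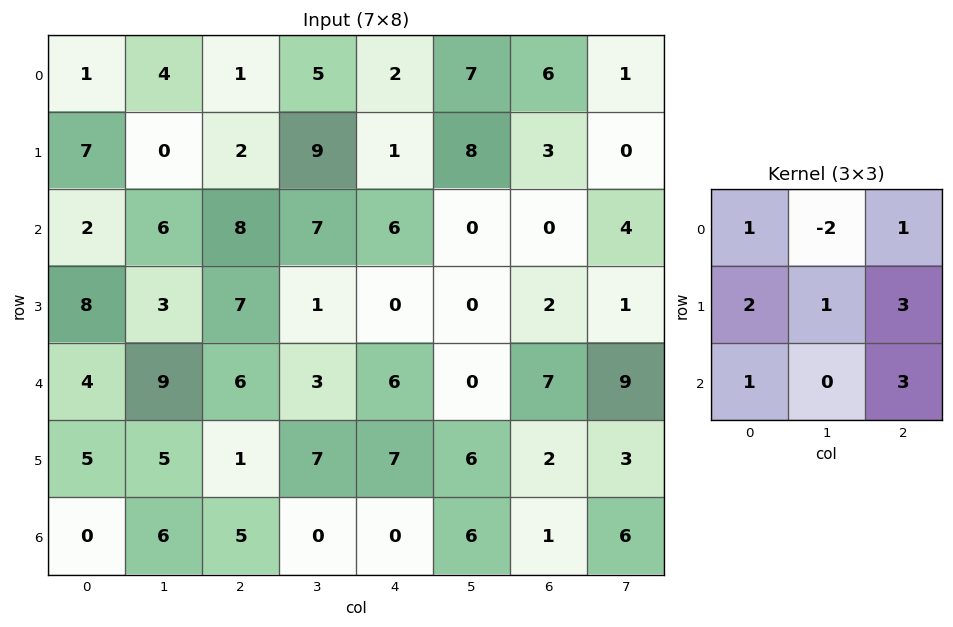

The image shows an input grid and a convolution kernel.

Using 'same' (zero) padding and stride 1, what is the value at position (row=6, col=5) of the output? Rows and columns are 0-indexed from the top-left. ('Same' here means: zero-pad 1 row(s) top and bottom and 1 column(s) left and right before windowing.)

The receptive field on the zero-padded input at this output position is [7 6 2 / 0 6 1 / 0 0 0]. Elementwise product with the kernel and sum: 7·1 + 6·-2 + 2·1 + 0·2 + 6·1 + 1·3 + 0·1 + 0·3.

6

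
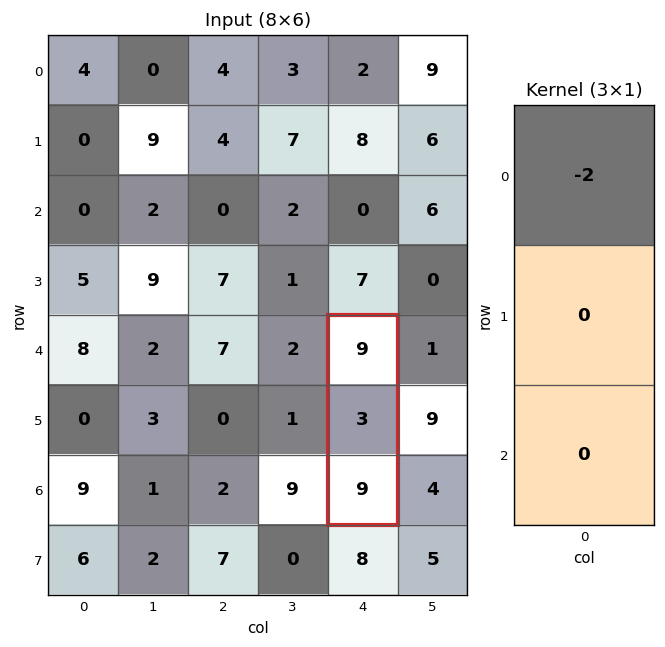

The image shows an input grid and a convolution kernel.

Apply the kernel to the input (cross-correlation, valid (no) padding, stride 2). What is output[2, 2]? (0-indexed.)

-18

The receptive field on the input at this output position is [9 / 3 / 9]. Elementwise product with the kernel and sum: 9·-2.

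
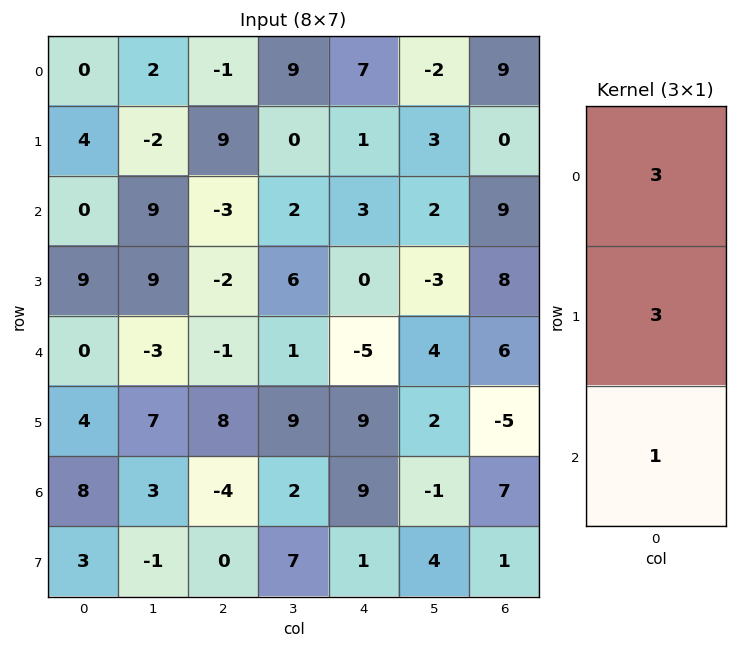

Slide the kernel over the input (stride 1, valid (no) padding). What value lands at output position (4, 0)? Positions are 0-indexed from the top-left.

20

The receptive field on the input at this output position is [0 / 4 / 8]. Elementwise product with the kernel and sum: 0·3 + 4·3 + 8·1.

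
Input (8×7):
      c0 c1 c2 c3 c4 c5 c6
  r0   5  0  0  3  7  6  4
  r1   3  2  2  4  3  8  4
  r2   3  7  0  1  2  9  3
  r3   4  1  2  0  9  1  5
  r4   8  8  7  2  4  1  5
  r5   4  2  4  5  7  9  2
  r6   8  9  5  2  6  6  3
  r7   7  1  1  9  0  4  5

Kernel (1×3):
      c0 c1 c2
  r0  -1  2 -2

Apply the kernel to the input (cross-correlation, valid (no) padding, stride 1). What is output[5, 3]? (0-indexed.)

The receptive field on the input at this output position is [5 7 9]. Elementwise product with the kernel and sum: 5·-1 + 7·2 + 9·-2.

-9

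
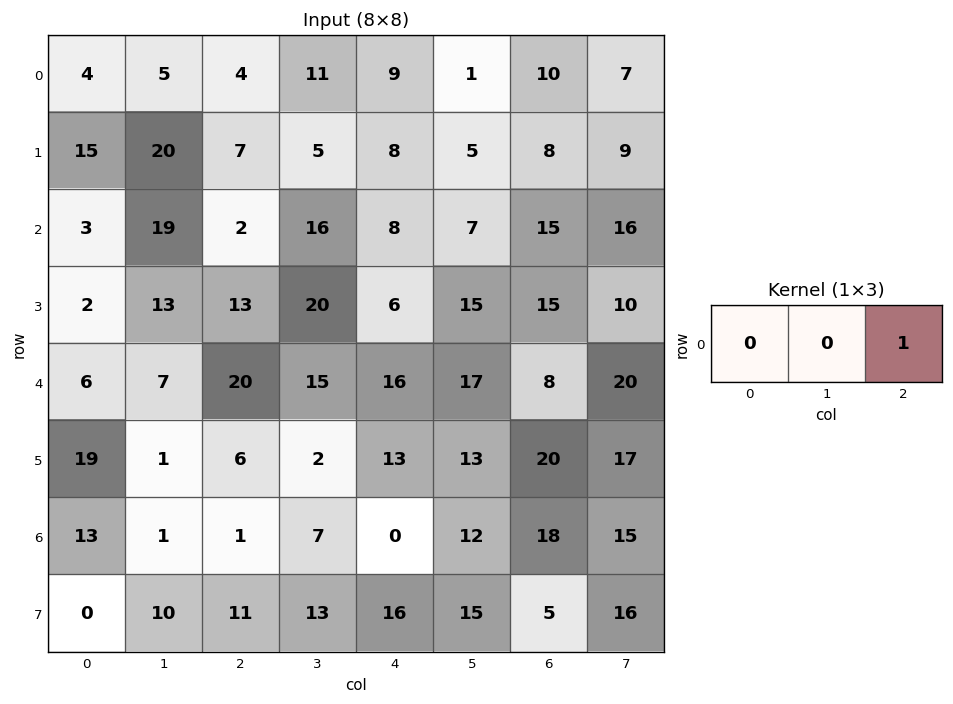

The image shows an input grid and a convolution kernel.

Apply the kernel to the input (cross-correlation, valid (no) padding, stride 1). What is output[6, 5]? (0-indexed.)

15

The receptive field on the input at this output position is [12 18 15]. Elementwise product with the kernel and sum: 15·1.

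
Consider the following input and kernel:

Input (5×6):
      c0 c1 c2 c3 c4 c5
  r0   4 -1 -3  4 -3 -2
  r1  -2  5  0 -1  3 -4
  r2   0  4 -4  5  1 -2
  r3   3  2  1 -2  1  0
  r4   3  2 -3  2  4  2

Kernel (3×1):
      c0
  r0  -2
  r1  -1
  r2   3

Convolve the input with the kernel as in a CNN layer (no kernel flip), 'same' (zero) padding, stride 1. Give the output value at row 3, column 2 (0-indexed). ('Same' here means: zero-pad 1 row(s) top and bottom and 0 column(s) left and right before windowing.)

The receptive field on the zero-padded input at this output position is [-4 / 1 / -3]. Elementwise product with the kernel and sum: -4·-2 + 1·-1 + -3·3.

-2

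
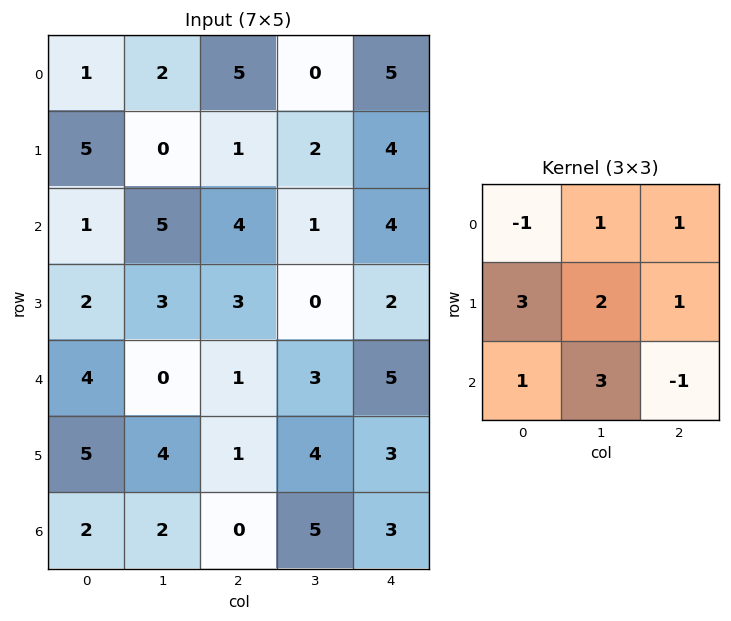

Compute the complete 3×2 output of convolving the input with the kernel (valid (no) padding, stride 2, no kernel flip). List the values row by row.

34 14
26 17
29 33

Output[0,0]: The receptive field on the input at this output position is [1 2 5 / 5 0 1 / 1 5 4]. Elementwise product with the kernel and sum: 1·-1 + 2·1 + 5·1 + 5·3 + 0·2 + 1·1 + 1·1 + 5·3 + 4·-1.
Output[0,1]: The receptive field on the input at this output position is [5 0 5 / 1 2 4 / 4 1 4]. Elementwise product with the kernel and sum: 5·-1 + 0·1 + 5·1 + 1·3 + 2·2 + 4·1 + 4·1 + 1·3 + 4·-1.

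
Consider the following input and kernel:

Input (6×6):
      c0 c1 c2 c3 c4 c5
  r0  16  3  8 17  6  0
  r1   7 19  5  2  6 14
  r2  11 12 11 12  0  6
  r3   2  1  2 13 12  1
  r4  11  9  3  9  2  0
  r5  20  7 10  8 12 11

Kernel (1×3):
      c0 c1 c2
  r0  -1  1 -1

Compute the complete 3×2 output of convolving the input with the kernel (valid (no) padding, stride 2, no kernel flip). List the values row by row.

-21 3
-10 1
-5 4

Output[0,0]: The receptive field on the input at this output position is [16 3 8]. Elementwise product with the kernel and sum: 16·-1 + 3·1 + 8·-1.
Output[0,1]: The receptive field on the input at this output position is [8 17 6]. Elementwise product with the kernel and sum: 8·-1 + 17·1 + 6·-1.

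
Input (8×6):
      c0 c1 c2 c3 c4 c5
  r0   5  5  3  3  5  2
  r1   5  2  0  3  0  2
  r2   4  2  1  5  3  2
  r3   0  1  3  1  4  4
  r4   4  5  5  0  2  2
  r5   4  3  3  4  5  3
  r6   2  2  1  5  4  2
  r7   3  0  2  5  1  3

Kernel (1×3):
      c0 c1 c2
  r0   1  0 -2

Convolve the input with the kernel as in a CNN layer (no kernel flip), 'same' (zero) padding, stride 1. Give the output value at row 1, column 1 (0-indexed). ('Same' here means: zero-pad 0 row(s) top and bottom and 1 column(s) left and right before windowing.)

5

The receptive field on the zero-padded input at this output position is [5 2 0]. Elementwise product with the kernel and sum: 5·1 + 0·-2.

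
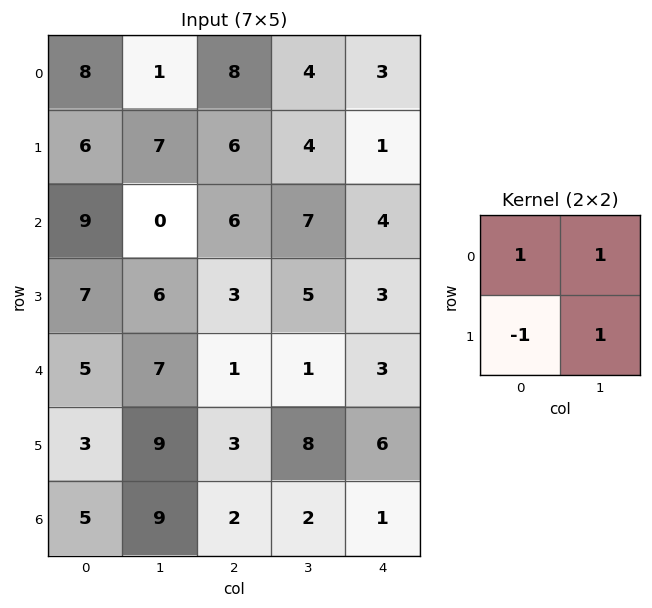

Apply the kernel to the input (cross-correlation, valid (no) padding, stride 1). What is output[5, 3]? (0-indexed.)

13

The receptive field on the input at this output position is [8 6 / 2 1]. Elementwise product with the kernel and sum: 8·1 + 6·1 + 2·-1 + 1·1.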